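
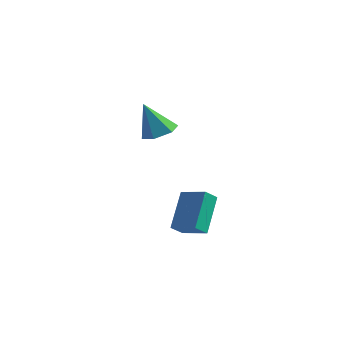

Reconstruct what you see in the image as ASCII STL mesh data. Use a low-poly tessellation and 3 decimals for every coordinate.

solid 
facet normal -0.956 0.086 -0.281
outer loop
vertex 1.404 -1.307 -2.331
vertex 1.625 -0.659 -2.884
vertex 1.726 -2.723 -3.861
endloop
endfacet
facet normal -0.251 -0.736 0.628
outer loop
vertex 3.035 -2.841 -3.476
vertex 1.404 -1.307 -2.331
vertex 1.726 -2.723 -3.861
endloop
endfacet
facet normal -0.956 0.086 -0.281
outer loop
vertex 1.726 -2.723 -3.861
vertex 1.625 -0.659 -2.884
vertex 1.947 -2.075 -4.414
endloop
endfacet
facet normal 0.153 -0.671 -0.725
outer loop
vertex 1.947 -2.075 -4.414
vertex 3.035 -2.841 -3.476
vertex 1.726 -2.723 -3.861
endloop
endfacet
facet normal -0.153 0.671 0.725
outer loop
vertex 1.404 -1.307 -2.331
vertex 2.934 -0.777 -2.499
vertex 1.625 -0.659 -2.884
endloop
endfacet
facet normal -0.251 -0.736 0.628
outer loop
vertex 2.713 -1.425 -1.946
vertex 1.404 -1.307 -2.331
vertex 3.035 -2.841 -3.476
endloop
endfacet
facet normal -0.153 0.671 0.725
outer loop
vertex 2.713 -1.425 -1.946
vertex 2.934 -0.777 -2.499
vertex 1.404 -1.307 -2.331
endloop
endfacet
facet normal 0.251 0.736 -0.628
outer loop
vertex 1.625 -0.659 -2.884
vertex 2.934 -0.777 -2.499
vertex 1.947 -2.075 -4.414
endloop
endfacet
facet normal 0.153 -0.671 -0.725
outer loop
vertex 3.256 -2.193 -4.029
vertex 3.035 -2.841 -3.476
vertex 1.947 -2.075 -4.414
endloop
endfacet
facet normal 0.251 0.736 -0.628
outer loop
vertex 1.947 -2.075 -4.414
vertex 2.934 -0.777 -2.499
vertex 3.256 -2.193 -4.029
endloop
endfacet
facet normal 0.956 -0.086 0.281
outer loop
vertex 3.256 -2.193 -4.029
vertex 2.713 -1.425 -1.946
vertex 3.035 -2.841 -3.476
endloop
endfacet
facet normal 0.956 -0.086 0.281
outer loop
vertex 2.934 -0.777 -2.499
vertex 2.713 -1.425 -1.946
vertex 3.256 -2.193 -4.029
endloop
endfacet
facet normal 0.381 0.143 -0.914
outer loop
vertex -2.208 4.468 -1.132
vertex -2.835 3.851 -1.49
vertex -3.055 4.774 -1.437
endloop
endfacet
facet normal 0.082 0.809 0.583
outer loop
vertex -2.208 4.468 -1.132
vertex -3.055 4.774 -1.437
vertex -3.585 3.569 0.31
endloop
endfacet
facet normal 0.381 0.143 -0.914
outer loop
vertex -3.055 4.774 -1.437
vertex -2.835 3.851 -1.49
vertex -3.682 4.156 -1.795
endloop
endfacet
facet normal -0.745 0.633 0.211
outer loop
vertex -3.055 4.774 -1.437
vertex -3.682 4.156 -1.795
vertex -3.585 3.569 0.31
endloop
endfacet
facet normal 0.381 0.143 -0.914
outer loop
vertex -3.682 4.156 -1.795
vertex -2.835 3.851 -1.49
vertex -3.462 3.233 -1.848
endloop
endfacet
facet normal -0.973 -0.231 -0.020
outer loop
vertex -3.682 4.156 -1.795
vertex -3.462 3.233 -1.848
vertex -3.585 3.569 0.31
endloop
endfacet
facet normal 0.381 0.143 -0.914
outer loop
vertex -3.462 3.233 -1.848
vertex -2.835 3.851 -1.49
vertex -2.616 2.928 -1.543
endloop
endfacet
facet normal -0.375 -0.919 0.122
outer loop
vertex -3.462 3.233 -1.848
vertex -2.616 2.928 -1.543
vertex -3.585 3.569 0.31
endloop
endfacet
facet normal 0.381 0.143 -0.914
outer loop
vertex -2.616 2.928 -1.543
vertex -2.835 3.851 -1.49
vertex -1.989 3.546 -1.185
endloop
endfacet
facet normal 0.451 -0.744 0.493
outer loop
vertex -2.616 2.928 -1.543
vertex -1.989 3.546 -1.185
vertex -3.585 3.569 0.31
endloop
endfacet
facet normal 0.381 0.143 -0.914
outer loop
vertex -1.989 3.546 -1.185
vertex -2.835 3.851 -1.49
vertex -2.208 4.468 -1.132
endloop
endfacet
facet normal 0.680 0.120 0.724
outer loop
vertex -1.989 3.546 -1.185
vertex -2.208 4.468 -1.132
vertex -3.585 3.569 0.31
endloop
endfacet

endsolid


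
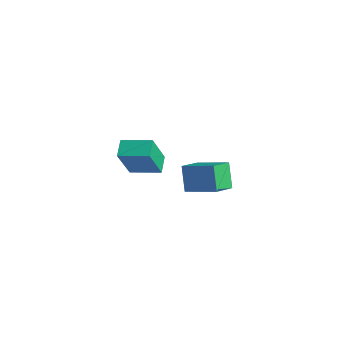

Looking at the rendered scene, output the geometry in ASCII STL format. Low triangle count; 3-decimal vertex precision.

solid 
facet normal -0.492 0.307 0.815
outer loop
vertex 0.858 0.52 1.882
vertex 2.361 1.021 2.601
vertex 0.735 1.554 1.418
endloop
endfacet
facet normal -0.864 -0.288 -0.413
outer loop
vertex 1.399 1.139 0.319
vertex 0.858 0.52 1.882
vertex 0.735 1.554 1.418
endloop
endfacet
facet normal -0.492 0.307 0.815
outer loop
vertex 0.735 1.554 1.418
vertex 2.361 1.021 2.601
vertex 2.238 2.055 2.137
endloop
endfacet
facet normal -0.107 0.907 -0.407
outer loop
vertex 2.238 2.055 2.137
vertex 1.399 1.139 0.319
vertex 0.735 1.554 1.418
endloop
endfacet
facet normal 0.107 -0.907 0.407
outer loop
vertex 0.858 0.52 1.882
vertex 3.025 0.606 1.502
vertex 2.361 1.021 2.601
endloop
endfacet
facet normal -0.864 -0.288 -0.413
outer loop
vertex 1.522 0.105 0.783
vertex 0.858 0.52 1.882
vertex 1.399 1.139 0.319
endloop
endfacet
facet normal 0.107 -0.907 0.407
outer loop
vertex 1.522 0.105 0.783
vertex 3.025 0.606 1.502
vertex 0.858 0.52 1.882
endloop
endfacet
facet normal 0.864 0.288 0.413
outer loop
vertex 2.361 1.021 2.601
vertex 3.025 0.606 1.502
vertex 2.238 2.055 2.137
endloop
endfacet
facet normal -0.107 0.907 -0.407
outer loop
vertex 2.902 1.64 1.038
vertex 1.399 1.139 0.319
vertex 2.238 2.055 2.137
endloop
endfacet
facet normal 0.864 0.288 0.413
outer loop
vertex 2.238 2.055 2.137
vertex 3.025 0.606 1.502
vertex 2.902 1.64 1.038
endloop
endfacet
facet normal 0.492 -0.307 -0.815
outer loop
vertex 2.902 1.64 1.038
vertex 1.522 0.105 0.783
vertex 1.399 1.139 0.319
endloop
endfacet
facet normal 0.492 -0.307 -0.815
outer loop
vertex 3.025 0.606 1.502
vertex 1.522 0.105 0.783
vertex 2.902 1.64 1.038
endloop
endfacet
facet normal -0.808 -0.556 -0.196
outer loop
vertex -3.824 0.751 -0.63
vertex -4.397 1.452 -0.255
vertex -3.972 1.616 -2.472
endloop
endfacet
facet normal 0.584 -0.716 -0.383
outer loop
vertex -2.703 2.488 -2.165
vertex -3.824 0.751 -0.63
vertex -3.972 1.616 -2.472
endloop
endfacet
facet normal -0.808 -0.556 -0.196
outer loop
vertex -3.972 1.616 -2.472
vertex -4.397 1.452 -0.255
vertex -4.545 2.317 -2.097
endloop
endfacet
facet normal -0.073 0.424 -0.903
outer loop
vertex -4.545 2.317 -2.097
vertex -2.703 2.488 -2.165
vertex -3.972 1.616 -2.472
endloop
endfacet
facet normal 0.073 -0.424 0.903
outer loop
vertex -3.824 0.751 -0.63
vertex -3.128 2.324 0.052
vertex -4.397 1.452 -0.255
endloop
endfacet
facet normal 0.584 -0.716 -0.383
outer loop
vertex -2.555 1.623 -0.323
vertex -3.824 0.751 -0.63
vertex -2.703 2.488 -2.165
endloop
endfacet
facet normal 0.073 -0.424 0.903
outer loop
vertex -2.555 1.623 -0.323
vertex -3.128 2.324 0.052
vertex -3.824 0.751 -0.63
endloop
endfacet
facet normal -0.584 0.716 0.383
outer loop
vertex -4.397 1.452 -0.255
vertex -3.128 2.324 0.052
vertex -4.545 2.317 -2.097
endloop
endfacet
facet normal -0.073 0.424 -0.903
outer loop
vertex -3.276 3.189 -1.79
vertex -2.703 2.488 -2.165
vertex -4.545 2.317 -2.097
endloop
endfacet
facet normal -0.584 0.716 0.383
outer loop
vertex -4.545 2.317 -2.097
vertex -3.128 2.324 0.052
vertex -3.276 3.189 -1.79
endloop
endfacet
facet normal 0.808 0.556 0.196
outer loop
vertex -3.276 3.189 -1.79
vertex -2.555 1.623 -0.323
vertex -2.703 2.488 -2.165
endloop
endfacet
facet normal 0.808 0.556 0.196
outer loop
vertex -3.128 2.324 0.052
vertex -2.555 1.623 -0.323
vertex -3.276 3.189 -1.79
endloop
endfacet

endsolid


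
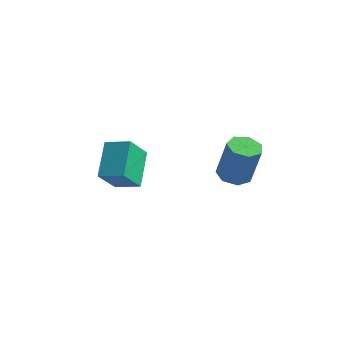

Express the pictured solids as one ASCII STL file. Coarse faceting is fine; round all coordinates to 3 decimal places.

solid 
facet normal -0.928 -0.246 -0.278
outer loop
vertex -3.075 -4.539 -2.324
vertex -3.8 -3.087 -1.19
vertex -2.968 -3.468 -3.627
endloop
endfacet
facet normal 0.367 -0.733 -0.573
outer loop
vertex -1.78 -3.153 -3.27
vertex -3.075 -4.539 -2.324
vertex -2.968 -3.468 -3.627
endloop
endfacet
facet normal -0.928 -0.246 -0.279
outer loop
vertex -2.968 -3.468 -3.627
vertex -3.8 -3.087 -1.19
vertex -3.693 -2.016 -2.492
endloop
endfacet
facet normal 0.063 0.634 -0.771
outer loop
vertex -3.693 -2.016 -2.492
vertex -1.78 -3.153 -3.27
vertex -2.968 -3.468 -3.627
endloop
endfacet
facet normal -0.064 -0.634 0.771
outer loop
vertex -3.075 -4.539 -2.324
vertex -2.612 -2.772 -0.833
vertex -3.8 -3.087 -1.19
endloop
endfacet
facet normal 0.366 -0.733 -0.573
outer loop
vertex -1.887 -4.224 -1.968
vertex -3.075 -4.539 -2.324
vertex -1.78 -3.153 -3.27
endloop
endfacet
facet normal -0.063 -0.634 0.771
outer loop
vertex -1.887 -4.224 -1.968
vertex -2.612 -2.772 -0.833
vertex -3.075 -4.539 -2.324
endloop
endfacet
facet normal -0.367 0.733 0.573
outer loop
vertex -3.8 -3.087 -1.19
vertex -2.612 -2.772 -0.833
vertex -3.693 -2.016 -2.492
endloop
endfacet
facet normal 0.063 0.634 -0.771
outer loop
vertex -2.505 -1.701 -2.136
vertex -1.78 -3.153 -3.27
vertex -3.693 -2.016 -2.492
endloop
endfacet
facet normal -0.366 0.733 0.573
outer loop
vertex -3.693 -2.016 -2.492
vertex -2.612 -2.772 -0.833
vertex -2.505 -1.701 -2.136
endloop
endfacet
facet normal 0.928 0.246 0.279
outer loop
vertex -2.505 -1.701 -2.136
vertex -1.887 -4.224 -1.968
vertex -1.78 -3.153 -3.27
endloop
endfacet
facet normal 0.928 0.246 0.278
outer loop
vertex -2.612 -2.772 -0.833
vertex -1.887 -4.224 -1.968
vertex -2.505 -1.701 -2.136
endloop
endfacet
facet normal -0.242 -0.035 -0.970
outer loop
vertex 3.008 -1.63 -1.807
vertex 2.231 -1.746 -1.609
vertex 2.622 -1.048 -1.732
endloop
endfacet
facet normal 0.800 0.559 -0.219
outer loop
vertex 3.008 -1.63 -1.807
vertex 2.622 -1.048 -1.732
vertex 3.506 -1.558 0.191
endloop
endfacet
facet normal 0.800 0.558 -0.220
outer loop
vertex 3.506 -1.558 0.191
vertex 2.622 -1.048 -1.732
vertex 3.12 -0.975 0.266
endloop
endfacet
facet normal 0.242 0.035 0.970
outer loop
vertex 3.506 -1.558 0.191
vertex 3.12 -0.975 0.266
vertex 2.729 -1.674 0.389
endloop
endfacet
facet normal -0.242 -0.035 -0.970
outer loop
vertex 2.622 -1.048 -1.732
vertex 2.231 -1.746 -1.609
vertex 1.942 -0.991 -1.564
endloop
endfacet
facet normal 0.070 0.996 -0.054
outer loop
vertex 2.622 -1.048 -1.732
vertex 1.942 -0.991 -1.564
vertex 3.12 -0.975 0.266
endloop
endfacet
facet normal 0.069 0.996 -0.053
outer loop
vertex 3.12 -0.975 0.266
vertex 1.942 -0.991 -1.564
vertex 2.44 -0.919 0.434
endloop
endfacet
facet normal 0.242 0.035 0.970
outer loop
vertex 3.12 -0.975 0.266
vertex 2.44 -0.919 0.434
vertex 2.729 -1.674 0.389
endloop
endfacet
facet normal -0.242 -0.035 -0.970
outer loop
vertex 1.942 -0.991 -1.564
vertex 2.231 -1.746 -1.609
vertex 1.479 -1.503 -1.43
endloop
endfacet
facet normal -0.713 0.685 0.153
outer loop
vertex 1.942 -0.991 -1.564
vertex 1.479 -1.503 -1.43
vertex 2.44 -0.919 0.434
endloop
endfacet
facet normal -0.713 0.684 0.154
outer loop
vertex 2.44 -0.919 0.434
vertex 1.479 -1.503 -1.43
vertex 1.978 -1.431 0.568
endloop
endfacet
facet normal 0.242 0.035 0.970
outer loop
vertex 2.44 -0.919 0.434
vertex 1.978 -1.431 0.568
vertex 2.729 -1.674 0.389
endloop
endfacet
facet normal -0.242 -0.035 -0.970
outer loop
vertex 1.479 -1.503 -1.43
vertex 2.231 -1.746 -1.609
vertex 1.583 -2.198 -1.431
endloop
endfacet
facet normal -0.959 -0.144 0.245
outer loop
vertex 1.479 -1.503 -1.43
vertex 1.583 -2.198 -1.431
vertex 1.978 -1.431 0.568
endloop
endfacet
facet normal -0.959 -0.143 0.244
outer loop
vertex 1.978 -1.431 0.568
vertex 1.583 -2.198 -1.431
vertex 2.081 -2.126 0.567
endloop
endfacet
facet normal 0.242 0.035 0.970
outer loop
vertex 1.978 -1.431 0.568
vertex 2.081 -2.126 0.567
vertex 2.729 -1.674 0.389
endloop
endfacet
facet normal -0.241 -0.036 -0.970
outer loop
vertex 1.583 -2.198 -1.431
vertex 2.231 -1.746 -1.609
vertex 2.174 -2.553 -1.565
endloop
endfacet
facet normal -0.483 -0.862 0.152
outer loop
vertex 1.583 -2.198 -1.431
vertex 2.174 -2.553 -1.565
vertex 2.081 -2.126 0.567
endloop
endfacet
facet normal -0.483 -0.863 0.152
outer loop
vertex 2.081 -2.126 0.567
vertex 2.174 -2.553 -1.565
vertex 2.673 -2.481 0.432
endloop
endfacet
facet normal 0.242 0.035 0.970
outer loop
vertex 2.081 -2.126 0.567
vertex 2.673 -2.481 0.432
vertex 2.729 -1.674 0.389
endloop
endfacet
facet normal -0.243 -0.036 -0.969
outer loop
vertex 2.174 -2.553 -1.565
vertex 2.231 -1.746 -1.609
vertex 2.808 -2.3 -1.733
endloop
endfacet
facet normal 0.357 -0.932 -0.056
outer loop
vertex 2.174 -2.553 -1.565
vertex 2.808 -2.3 -1.733
vertex 2.673 -2.481 0.432
endloop
endfacet
facet normal 0.357 -0.932 -0.056
outer loop
vertex 2.673 -2.481 0.432
vertex 2.808 -2.3 -1.733
vertex 3.307 -2.228 0.265
endloop
endfacet
facet normal 0.242 0.035 0.970
outer loop
vertex 2.673 -2.481 0.432
vertex 3.307 -2.228 0.265
vertex 2.729 -1.674 0.389
endloop
endfacet
facet normal -0.242 -0.035 -0.970
outer loop
vertex 2.808 -2.3 -1.733
vertex 2.231 -1.746 -1.609
vertex 3.008 -1.63 -1.807
endloop
endfacet
facet normal 0.928 -0.301 -0.221
outer loop
vertex 2.808 -2.3 -1.733
vertex 3.008 -1.63 -1.807
vertex 3.307 -2.228 0.265
endloop
endfacet
facet normal 0.928 -0.300 -0.221
outer loop
vertex 3.307 -2.228 0.265
vertex 3.008 -1.63 -1.807
vertex 3.506 -1.558 0.191
endloop
endfacet
facet normal 0.242 0.035 0.970
outer loop
vertex 3.307 -2.228 0.265
vertex 3.506 -1.558 0.191
vertex 2.729 -1.674 0.389
endloop
endfacet

endsolid


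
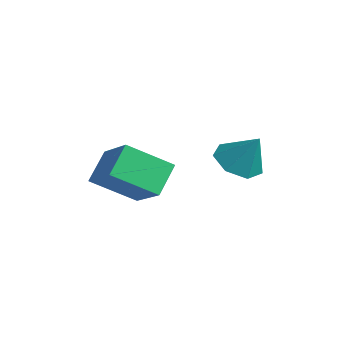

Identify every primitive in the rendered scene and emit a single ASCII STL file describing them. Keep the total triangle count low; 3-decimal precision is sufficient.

solid 
facet normal -0.483 -0.234 -0.844
outer loop
vertex -0.931 0.797 -0.651
vertex -1.874 1.025 -0.174
vertex -1.223 1.684 -0.73
endloop
endfacet
facet normal 0.950 0.310 -0.034
outer loop
vertex -0.931 0.797 -0.651
vertex -1.223 1.684 -0.73
vertex -1.066 1.415 1.234
endloop
endfacet
facet normal -0.483 -0.235 -0.844
outer loop
vertex -1.223 1.684 -0.73
vertex -1.874 1.025 -0.174
vertex -2.005 2.075 -0.391
endloop
endfacet
facet normal 0.474 0.877 0.082
outer loop
vertex -1.223 1.684 -0.73
vertex -2.005 2.075 -0.391
vertex -1.066 1.415 1.234
endloop
endfacet
facet normal -0.484 -0.235 -0.843
outer loop
vertex -2.005 2.075 -0.391
vertex -1.874 1.025 -0.174
vertex -2.687 1.674 0.112
endloop
endfacet
facet normal -0.176 0.872 0.456
outer loop
vertex -2.005 2.075 -0.391
vertex -2.687 1.674 0.112
vertex -1.066 1.415 1.234
endloop
endfacet
facet normal -0.483 -0.233 -0.844
outer loop
vertex -2.687 1.674 0.112
vertex -1.874 1.025 -0.174
vertex -2.757 0.785 0.398
endloop
endfacet
facet normal -0.510 0.300 0.806
outer loop
vertex -2.687 1.674 0.112
vertex -2.757 0.785 0.398
vertex -1.066 1.415 1.234
endloop
endfacet
facet normal -0.483 -0.234 -0.844
outer loop
vertex -2.757 0.785 0.398
vertex -1.874 1.025 -0.174
vertex -2.162 0.076 0.254
endloop
endfacet
facet normal -0.277 -0.409 0.869
outer loop
vertex -2.757 0.785 0.398
vertex -2.162 0.076 0.254
vertex -1.066 1.415 1.234
endloop
endfacet
facet normal -0.483 -0.234 -0.844
outer loop
vertex -2.162 0.076 0.254
vertex -1.874 1.025 -0.174
vertex -1.349 0.081 -0.213
endloop
endfacet
facet normal 0.348 -0.722 0.598
outer loop
vertex -2.162 0.076 0.254
vertex -1.349 0.081 -0.213
vertex -1.066 1.415 1.234
endloop
endfacet
facet normal -0.483 -0.234 -0.844
outer loop
vertex -1.349 0.081 -0.213
vertex -1.874 1.025 -0.174
vertex -0.931 0.797 -0.651
endloop
endfacet
facet normal 0.894 -0.402 0.196
outer loop
vertex -1.349 0.081 -0.213
vertex -0.931 0.797 -0.651
vertex -1.066 1.415 1.234
endloop
endfacet
facet normal -0.839 0.084 -0.538
outer loop
vertex -4.381 -3.996 -0.919
vertex -4.939 -2.953 0.113
vertex -3.506 -2.422 -2.037
endloop
endfacet
facet normal 0.355 -0.664 -0.657
outer loop
vertex -1.661 -2.607 -0.853
vertex -4.381 -3.996 -0.919
vertex -3.506 -2.422 -2.037
endloop
endfacet
facet normal -0.839 0.084 -0.538
outer loop
vertex -3.506 -2.422 -2.037
vertex -4.939 -2.953 0.113
vertex -4.064 -1.379 -1.004
endloop
endfacet
facet normal 0.413 0.743 -0.527
outer loop
vertex -4.064 -1.379 -1.004
vertex -1.661 -2.607 -0.853
vertex -3.506 -2.422 -2.037
endloop
endfacet
facet normal -0.413 -0.743 0.527
outer loop
vertex -4.381 -3.996 -0.919
vertex -3.094 -3.138 1.297
vertex -4.939 -2.953 0.113
endloop
endfacet
facet normal 0.355 -0.664 -0.658
outer loop
vertex -2.536 -4.181 0.264
vertex -4.381 -3.996 -0.919
vertex -1.661 -2.607 -0.853
endloop
endfacet
facet normal -0.413 -0.743 0.527
outer loop
vertex -2.536 -4.181 0.264
vertex -3.094 -3.138 1.297
vertex -4.381 -3.996 -0.919
endloop
endfacet
facet normal -0.355 0.664 0.658
outer loop
vertex -4.939 -2.953 0.113
vertex -3.094 -3.138 1.297
vertex -4.064 -1.379 -1.004
endloop
endfacet
facet normal 0.413 0.743 -0.527
outer loop
vertex -2.219 -1.564 0.179
vertex -1.661 -2.607 -0.853
vertex -4.064 -1.379 -1.004
endloop
endfacet
facet normal -0.355 0.664 0.658
outer loop
vertex -4.064 -1.379 -1.004
vertex -3.094 -3.138 1.297
vertex -2.219 -1.564 0.179
endloop
endfacet
facet normal 0.839 -0.084 0.538
outer loop
vertex -2.219 -1.564 0.179
vertex -2.536 -4.181 0.264
vertex -1.661 -2.607 -0.853
endloop
endfacet
facet normal 0.839 -0.084 0.538
outer loop
vertex -3.094 -3.138 1.297
vertex -2.536 -4.181 0.264
vertex -2.219 -1.564 0.179
endloop
endfacet

endsolid


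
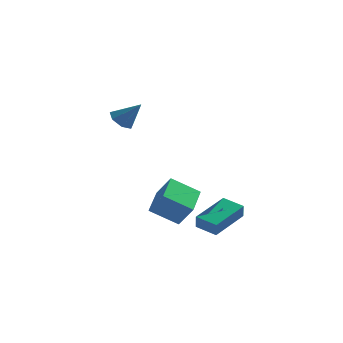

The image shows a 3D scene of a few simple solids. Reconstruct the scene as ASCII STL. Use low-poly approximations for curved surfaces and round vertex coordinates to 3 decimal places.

solid 
facet normal -0.526 0.251 -0.813
outer loop
vertex -0.413 -4.587 -2.596
vertex -0.298 -2.842 -2.131
vertex 0.987 -4.45 -3.459
endloop
endfacet
facet normal -0.063 -0.965 -0.256
outer loop
vertex 1.718 -4.798 -2.329
vertex -0.413 -4.587 -2.596
vertex 0.987 -4.45 -3.459
endloop
endfacet
facet normal -0.526 0.251 -0.813
outer loop
vertex 0.987 -4.45 -3.459
vertex -0.298 -2.842 -2.131
vertex 1.102 -2.704 -2.994
endloop
endfacet
facet normal 0.848 0.083 -0.523
outer loop
vertex 1.102 -2.704 -2.994
vertex 1.718 -4.798 -2.329
vertex 0.987 -4.45 -3.459
endloop
endfacet
facet normal -0.848 -0.083 0.523
outer loop
vertex -0.413 -4.587 -2.596
vertex 0.433 -3.19 -1.001
vertex -0.298 -2.842 -2.131
endloop
endfacet
facet normal -0.063 -0.964 -0.257
outer loop
vertex 0.318 -4.936 -1.466
vertex -0.413 -4.587 -2.596
vertex 1.718 -4.798 -2.329
endloop
endfacet
facet normal -0.848 -0.083 0.523
outer loop
vertex 0.318 -4.936 -1.466
vertex 0.433 -3.19 -1.001
vertex -0.413 -4.587 -2.596
endloop
endfacet
facet normal 0.063 0.965 0.256
outer loop
vertex -0.298 -2.842 -2.131
vertex 0.433 -3.19 -1.001
vertex 1.102 -2.704 -2.994
endloop
endfacet
facet normal 0.848 0.083 -0.523
outer loop
vertex 1.833 -3.053 -1.864
vertex 1.718 -4.798 -2.329
vertex 1.102 -2.704 -2.994
endloop
endfacet
facet normal 0.064 0.964 0.257
outer loop
vertex 1.102 -2.704 -2.994
vertex 0.433 -3.19 -1.001
vertex 1.833 -3.053 -1.864
endloop
endfacet
facet normal 0.526 -0.251 0.813
outer loop
vertex 1.833 -3.053 -1.864
vertex 0.318 -4.936 -1.466
vertex 1.718 -4.798 -2.329
endloop
endfacet
facet normal 0.526 -0.251 0.813
outer loop
vertex 0.433 -3.19 -1.001
vertex 0.318 -4.936 -1.466
vertex 1.833 -3.053 -1.864
endloop
endfacet
facet normal -0.861 0.464 0.210
outer loop
vertex 1.774 -4.297 -2.994
vertex 2.859 -2.546 -2.414
vertex 1.737 -4.022 -3.755
endloop
endfacet
facet normal -0.507 -0.818 -0.271
outer loop
vertex 2.761 -4.574 -4.006
vertex 1.774 -4.297 -2.994
vertex 1.737 -4.022 -3.755
endloop
endfacet
facet normal -0.861 0.463 0.210
outer loop
vertex 1.737 -4.022 -3.755
vertex 2.859 -2.546 -2.414
vertex 2.821 -2.271 -3.175
endloop
endfacet
facet normal -0.047 0.340 -0.939
outer loop
vertex 2.821 -2.271 -3.175
vertex 2.761 -4.574 -4.006
vertex 1.737 -4.022 -3.755
endloop
endfacet
facet normal 0.047 -0.340 0.939
outer loop
vertex 1.774 -4.297 -2.994
vertex 3.883 -3.098 -2.665
vertex 2.859 -2.546 -2.414
endloop
endfacet
facet normal -0.507 -0.818 -0.270
outer loop
vertex 2.799 -4.849 -3.245
vertex 1.774 -4.297 -2.994
vertex 2.761 -4.574 -4.006
endloop
endfacet
facet normal 0.047 -0.340 0.939
outer loop
vertex 2.799 -4.849 -3.245
vertex 3.883 -3.098 -2.665
vertex 1.774 -4.297 -2.994
endloop
endfacet
facet normal 0.507 0.818 0.270
outer loop
vertex 2.859 -2.546 -2.414
vertex 3.883 -3.098 -2.665
vertex 2.821 -2.271 -3.175
endloop
endfacet
facet normal -0.047 0.340 -0.939
outer loop
vertex 3.846 -2.823 -3.426
vertex 2.761 -4.574 -4.006
vertex 2.821 -2.271 -3.175
endloop
endfacet
facet normal 0.507 0.818 0.271
outer loop
vertex 2.821 -2.271 -3.175
vertex 3.883 -3.098 -2.665
vertex 3.846 -2.823 -3.426
endloop
endfacet
facet normal 0.861 -0.464 -0.211
outer loop
vertex 3.846 -2.823 -3.426
vertex 2.799 -4.849 -3.245
vertex 2.761 -4.574 -4.006
endloop
endfacet
facet normal 0.861 -0.464 -0.209
outer loop
vertex 3.883 -3.098 -2.665
vertex 2.799 -4.849 -3.245
vertex 3.846 -2.823 -3.426
endloop
endfacet
facet normal -0.661 0.118 -0.741
outer loop
vertex -1.373 -3.645 2.3
vertex -1.86 -3.405 2.773
vertex -1.374 -3.028 2.399
endloop
endfacet
facet normal 0.955 0.049 -0.294
outer loop
vertex -1.373 -3.645 2.3
vertex -1.374 -3.028 2.399
vertex -0.9 -3.575 3.847
endloop
endfacet
facet normal -0.662 0.118 -0.741
outer loop
vertex -1.374 -3.028 2.399
vertex -1.86 -3.405 2.773
vertex -1.74 -2.695 2.779
endloop
endfacet
facet normal 0.696 0.717 0.043
outer loop
vertex -1.374 -3.028 2.399
vertex -1.74 -2.695 2.779
vertex -0.9 -3.575 3.847
endloop
endfacet
facet normal -0.661 0.118 -0.741
outer loop
vertex -1.74 -2.695 2.779
vertex -1.86 -3.405 2.773
vertex -2.197 -2.896 3.155
endloop
endfacet
facet normal 0.117 0.810 0.575
outer loop
vertex -1.74 -2.695 2.779
vertex -2.197 -2.896 3.155
vertex -0.9 -3.575 3.847
endloop
endfacet
facet normal -0.662 0.117 -0.740
outer loop
vertex -2.197 -2.896 3.155
vertex -1.86 -3.405 2.773
vertex -2.4 -3.48 3.244
endloop
endfacet
facet normal -0.346 0.258 0.902
outer loop
vertex -2.197 -2.896 3.155
vertex -2.4 -3.48 3.244
vertex -0.9 -3.575 3.847
endloop
endfacet
facet normal -0.662 0.117 -0.740
outer loop
vertex -2.4 -3.48 3.244
vertex -1.86 -3.405 2.773
vertex -2.196 -4.008 2.978
endloop
endfacet
facet normal -0.346 -0.525 0.777
outer loop
vertex -2.4 -3.48 3.244
vertex -2.196 -4.008 2.978
vertex -0.9 -3.575 3.847
endloop
endfacet
facet normal -0.662 0.117 -0.740
outer loop
vertex -2.196 -4.008 2.978
vertex -1.86 -3.405 2.773
vertex -1.739 -4.081 2.558
endloop
endfacet
facet normal 0.119 -0.948 0.295
outer loop
vertex -2.196 -4.008 2.978
vertex -1.739 -4.081 2.558
vertex -0.9 -3.575 3.847
endloop
endfacet
facet normal -0.662 0.117 -0.741
outer loop
vertex -1.739 -4.081 2.558
vertex -1.86 -3.405 2.773
vertex -1.373 -3.645 2.3
endloop
endfacet
facet normal 0.697 -0.693 -0.182
outer loop
vertex -1.739 -4.081 2.558
vertex -1.373 -3.645 2.3
vertex -0.9 -3.575 3.847
endloop
endfacet

endsolid


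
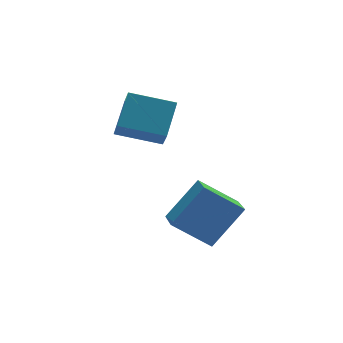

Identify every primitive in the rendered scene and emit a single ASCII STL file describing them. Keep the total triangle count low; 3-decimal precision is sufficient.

solid 
facet normal -0.645 -0.047 -0.762
outer loop
vertex -3.294 -3.05 -3.836
vertex -2.909 -1.629 -4.25
vertex -1.96 -3.73 -4.923
endloop
endfacet
facet normal -0.252 -0.929 0.271
outer loop
vertex -0.611 -3.631 -3.33
vertex -3.294 -3.05 -3.836
vertex -1.96 -3.73 -4.923
endloop
endfacet
facet normal -0.646 -0.048 -0.762
outer loop
vertex -1.96 -3.73 -4.923
vertex -2.909 -1.629 -4.25
vertex -1.575 -2.308 -5.338
endloop
endfacet
facet normal 0.721 -0.367 -0.588
outer loop
vertex -1.575 -2.308 -5.338
vertex -0.611 -3.631 -3.33
vertex -1.96 -3.73 -4.923
endloop
endfacet
facet normal -0.721 0.367 0.588
outer loop
vertex -3.294 -3.05 -3.836
vertex -1.56 -1.53 -2.657
vertex -2.909 -1.629 -4.25
endloop
endfacet
facet normal -0.252 -0.929 0.271
outer loop
vertex -1.945 -2.952 -2.242
vertex -3.294 -3.05 -3.836
vertex -0.611 -3.631 -3.33
endloop
endfacet
facet normal -0.721 0.367 0.588
outer loop
vertex -1.945 -2.952 -2.242
vertex -1.56 -1.53 -2.657
vertex -3.294 -3.05 -3.836
endloop
endfacet
facet normal 0.252 0.929 -0.271
outer loop
vertex -2.909 -1.629 -4.25
vertex -1.56 -1.53 -2.657
vertex -1.575 -2.308 -5.338
endloop
endfacet
facet normal 0.721 -0.367 -0.588
outer loop
vertex -0.226 -2.21 -3.744
vertex -0.611 -3.631 -3.33
vertex -1.575 -2.308 -5.338
endloop
endfacet
facet normal 0.253 0.929 -0.271
outer loop
vertex -1.575 -2.308 -5.338
vertex -1.56 -1.53 -2.657
vertex -0.226 -2.21 -3.744
endloop
endfacet
facet normal 0.646 0.047 0.762
outer loop
vertex -0.226 -2.21 -3.744
vertex -1.945 -2.952 -2.242
vertex -0.611 -3.631 -3.33
endloop
endfacet
facet normal 0.645 0.048 0.762
outer loop
vertex -1.56 -1.53 -2.657
vertex -1.945 -2.952 -2.242
vertex -0.226 -2.21 -3.744
endloop
endfacet
facet normal -0.492 -0.615 -0.616
outer loop
vertex -2.207 -0.094 -0.886
vertex -3.863 0.746 -0.401
vertex -2.089 0.581 -1.655
endloop
endfacet
facet normal 0.863 -0.438 -0.252
outer loop
vertex -1.197 1.694 -0.539
vertex -2.207 -0.094 -0.886
vertex -2.089 0.581 -1.655
endloop
endfacet
facet normal -0.493 -0.614 -0.616
outer loop
vertex -2.089 0.581 -1.655
vertex -3.863 0.746 -0.401
vertex -3.745 1.422 -1.169
endloop
endfacet
facet normal 0.114 0.656 -0.746
outer loop
vertex -3.745 1.422 -1.169
vertex -1.197 1.694 -0.539
vertex -2.089 0.581 -1.655
endloop
endfacet
facet normal -0.114 -0.656 0.746
outer loop
vertex -2.207 -0.094 -0.886
vertex -2.971 1.859 0.715
vertex -3.863 0.746 -0.401
endloop
endfacet
facet normal 0.863 -0.438 -0.253
outer loop
vertex -1.315 1.018 0.229
vertex -2.207 -0.094 -0.886
vertex -1.197 1.694 -0.539
endloop
endfacet
facet normal -0.114 -0.656 0.746
outer loop
vertex -1.315 1.018 0.229
vertex -2.971 1.859 0.715
vertex -2.207 -0.094 -0.886
endloop
endfacet
facet normal -0.863 0.438 0.253
outer loop
vertex -3.863 0.746 -0.401
vertex -2.971 1.859 0.715
vertex -3.745 1.422 -1.169
endloop
endfacet
facet normal 0.114 0.656 -0.746
outer loop
vertex -2.853 2.534 -0.054
vertex -1.197 1.694 -0.539
vertex -3.745 1.422 -1.169
endloop
endfacet
facet normal -0.862 0.439 0.253
outer loop
vertex -3.745 1.422 -1.169
vertex -2.971 1.859 0.715
vertex -2.853 2.534 -0.054
endloop
endfacet
facet normal 0.492 0.614 0.617
outer loop
vertex -2.853 2.534 -0.054
vertex -1.315 1.018 0.229
vertex -1.197 1.694 -0.539
endloop
endfacet
facet normal 0.493 0.615 0.615
outer loop
vertex -2.971 1.859 0.715
vertex -1.315 1.018 0.229
vertex -2.853 2.534 -0.054
endloop
endfacet

endsolid


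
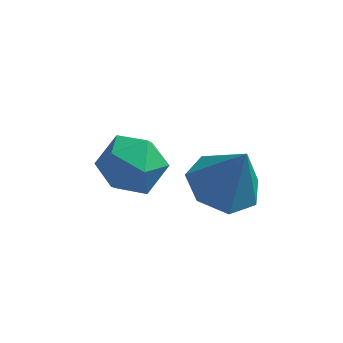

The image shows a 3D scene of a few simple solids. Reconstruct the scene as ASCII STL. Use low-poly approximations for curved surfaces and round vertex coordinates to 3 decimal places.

solid 
facet normal -0.361 0.069 -0.930
outer loop
vertex 2.406 0.173 -4.009
vertex 1.737 0.403 -3.732
vertex 2.337 0.824 -3.934
endloop
endfacet
facet normal 0.985 0.088 0.146
outer loop
vertex 2.406 0.173 -4.009
vertex 2.337 0.824 -3.934
vertex 2.183 0.317 -2.588
endloop
endfacet
facet normal -0.362 0.070 -0.930
outer loop
vertex 2.337 0.824 -3.934
vertex 1.737 0.403 -3.732
vertex 1.816 1.158 -3.706
endloop
endfacet
facet normal 0.608 0.717 0.340
outer loop
vertex 2.337 0.824 -3.934
vertex 1.816 1.158 -3.706
vertex 2.183 0.317 -2.588
endloop
endfacet
facet normal -0.362 0.070 -0.930
outer loop
vertex 1.816 1.158 -3.706
vertex 1.737 0.403 -3.732
vertex 1.236 0.923 -3.498
endloop
endfacet
facet normal -0.095 0.780 0.618
outer loop
vertex 1.816 1.158 -3.706
vertex 1.236 0.923 -3.498
vertex 2.183 0.317 -2.588
endloop
endfacet
facet normal -0.362 0.069 -0.930
outer loop
vertex 1.236 0.923 -3.498
vertex 1.737 0.403 -3.732
vertex 1.034 0.296 -3.466
endloop
endfacet
facet normal -0.593 0.231 0.771
outer loop
vertex 1.236 0.923 -3.498
vertex 1.034 0.296 -3.466
vertex 2.183 0.317 -2.588
endloop
endfacet
facet normal -0.362 0.069 -0.930
outer loop
vertex 1.034 0.296 -3.466
vertex 1.737 0.403 -3.732
vertex 1.361 -0.25 -3.634
endloop
endfacet
facet normal -0.513 -0.518 0.684
outer loop
vertex 1.034 0.296 -3.466
vertex 1.361 -0.25 -3.634
vertex 2.183 0.317 -2.588
endloop
endfacet
facet normal -0.362 0.069 -0.930
outer loop
vertex 1.361 -0.25 -3.634
vertex 1.737 0.403 -3.732
vertex 1.972 -0.306 -3.876
endloop
endfacet
facet normal 0.085 -0.902 0.423
outer loop
vertex 1.361 -0.25 -3.634
vertex 1.972 -0.306 -3.876
vertex 2.183 0.317 -2.588
endloop
endfacet
facet normal -0.361 0.069 -0.930
outer loop
vertex 1.972 -0.306 -3.876
vertex 1.737 0.403 -3.732
vertex 2.406 0.173 -4.009
endloop
endfacet
facet normal 0.753 -0.632 0.182
outer loop
vertex 1.972 -0.306 -3.876
vertex 2.406 0.173 -4.009
vertex 2.183 0.317 -2.588
endloop
endfacet
facet normal -0.288 0.956 0.057
outer loop
vertex -0.371 1.006 -3.924
vertex -0.406 0.951 -3.18
vertex 0.23 1.162 -3.509
endloop
endfacet
facet normal 0.132 0.850 -0.510
outer loop
vertex -0.371 1.006 -3.924
vertex 0.23 1.162 -3.509
vertex 0.304 0.771 -4.141
endloop
endfacet
facet normal -0.173 0.352 -0.920
outer loop
vertex -0.371 1.006 -3.924
vertex 0.304 0.771 -4.141
vertex -0.287 0.319 -4.203
endloop
endfacet
facet normal -0.782 0.150 -0.605
outer loop
vertex -0.371 1.006 -3.924
vertex -0.287 0.319 -4.203
vertex -0.725 0.429 -3.609
endloop
endfacet
facet normal -0.853 0.522 -0.002
outer loop
vertex -0.371 1.006 -3.924
vertex -0.725 0.429 -3.609
vertex -0.406 0.951 -3.18
endloop
endfacet
facet normal 0.756 0.592 -0.278
outer loop
vertex 0.304 0.771 -4.141
vertex 0.23 1.162 -3.509
vertex 0.685 0.571 -3.531
endloop
endfacet
facet normal 0.078 0.764 0.640
outer loop
vertex 0.23 1.162 -3.509
vertex -0.406 0.951 -3.18
vertex 0.247 0.681 -2.937
endloop
endfacet
facet normal -0.837 0.064 0.544
outer loop
vertex -0.406 0.951 -3.18
vertex -0.725 0.429 -3.609
vertex -0.344 0.229 -2.999
endloop
endfacet
facet normal -0.722 -0.540 -0.433
outer loop
vertex -0.725 0.429 -3.609
vertex -0.287 0.319 -4.203
vertex -0.27 -0.162 -3.631
endloop
endfacet
facet normal 0.262 -0.213 -0.941
outer loop
vertex -0.287 0.319 -4.203
vertex 0.304 0.771 -4.141
vertex 0.366 0.049 -3.96
endloop
endfacet
facet normal 0.782 -0.150 0.605
outer loop
vertex 0.331 -0.006 -3.216
vertex 0.685 0.571 -3.531
vertex 0.247 0.681 -2.937
endloop
endfacet
facet normal 0.173 -0.352 0.920
outer loop
vertex 0.331 -0.006 -3.216
vertex 0.247 0.681 -2.937
vertex -0.344 0.229 -2.999
endloop
endfacet
facet normal -0.132 -0.850 0.510
outer loop
vertex 0.331 -0.006 -3.216
vertex -0.344 0.229 -2.999
vertex -0.27 -0.162 -3.631
endloop
endfacet
facet normal 0.288 -0.956 -0.057
outer loop
vertex 0.331 -0.006 -3.216
vertex -0.27 -0.162 -3.631
vertex 0.366 0.049 -3.96
endloop
endfacet
facet normal 0.853 -0.522 0.002
outer loop
vertex 0.331 -0.006 -3.216
vertex 0.366 0.049 -3.96
vertex 0.685 0.571 -3.531
endloop
endfacet
facet normal 0.722 0.540 0.433
outer loop
vertex 0.247 0.681 -2.937
vertex 0.685 0.571 -3.531
vertex 0.23 1.162 -3.509
endloop
endfacet
facet normal -0.262 0.213 0.941
outer loop
vertex -0.344 0.229 -2.999
vertex 0.247 0.681 -2.937
vertex -0.406 0.951 -3.18
endloop
endfacet
facet normal -0.756 -0.592 0.278
outer loop
vertex -0.27 -0.162 -3.631
vertex -0.344 0.229 -2.999
vertex -0.725 0.429 -3.609
endloop
endfacet
facet normal -0.078 -0.764 -0.640
outer loop
vertex 0.366 0.049 -3.96
vertex -0.27 -0.162 -3.631
vertex -0.287 0.319 -4.203
endloop
endfacet
facet normal 0.837 -0.064 -0.544
outer loop
vertex 0.685 0.571 -3.531
vertex 0.366 0.049 -3.96
vertex 0.304 0.771 -4.141
endloop
endfacet

endsolid


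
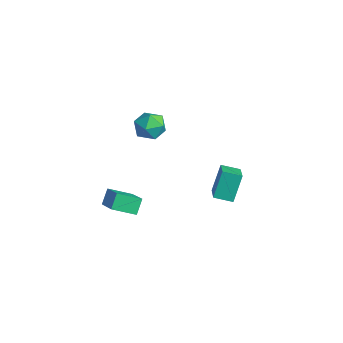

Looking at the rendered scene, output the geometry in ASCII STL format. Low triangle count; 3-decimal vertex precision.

solid 
facet normal -0.808 0.413 -0.420
outer loop
vertex -2.782 3.963 -1.502
vertex -2.206 4.809 -1.778
vertex -2.395 3.217 -2.979
endloop
endfacet
facet normal -0.544 -0.798 0.260
outer loop
vertex -1.094 2.551 -2.302
vertex -2.782 3.963 -1.502
vertex -2.395 3.217 -2.979
endloop
endfacet
facet normal -0.807 0.414 -0.421
outer loop
vertex -2.395 3.217 -2.979
vertex -2.206 4.809 -1.778
vertex -1.818 4.062 -3.255
endloop
endfacet
facet normal 0.227 -0.439 -0.869
outer loop
vertex -1.818 4.062 -3.255
vertex -1.094 2.551 -2.302
vertex -2.395 3.217 -2.979
endloop
endfacet
facet normal -0.228 0.439 0.869
outer loop
vertex -2.782 3.963 -1.502
vertex -0.905 4.143 -1.101
vertex -2.206 4.809 -1.778
endloop
endfacet
facet normal -0.544 -0.798 0.261
outer loop
vertex -1.482 3.298 -0.825
vertex -2.782 3.963 -1.502
vertex -1.094 2.551 -2.302
endloop
endfacet
facet normal -0.228 0.439 0.869
outer loop
vertex -1.482 3.298 -0.825
vertex -0.905 4.143 -1.101
vertex -2.782 3.963 -1.502
endloop
endfacet
facet normal 0.544 0.798 -0.261
outer loop
vertex -2.206 4.809 -1.778
vertex -0.905 4.143 -1.101
vertex -1.818 4.062 -3.255
endloop
endfacet
facet normal 0.228 -0.439 -0.869
outer loop
vertex -0.518 3.397 -2.578
vertex -1.094 2.551 -2.302
vertex -1.818 4.062 -3.255
endloop
endfacet
facet normal 0.544 0.798 -0.260
outer loop
vertex -1.818 4.062 -3.255
vertex -0.905 4.143 -1.101
vertex -0.518 3.397 -2.578
endloop
endfacet
facet normal 0.808 -0.413 0.421
outer loop
vertex -0.518 3.397 -2.578
vertex -1.482 3.298 -0.825
vertex -1.094 2.551 -2.302
endloop
endfacet
facet normal 0.807 -0.414 0.421
outer loop
vertex -0.905 4.143 -1.101
vertex -1.482 3.298 -0.825
vertex -0.518 3.397 -2.578
endloop
endfacet
facet normal -0.984 0.142 -0.111
outer loop
vertex -2.942 0.165 3.25
vertex -3.074 -0.751 3.244
vertex -3.097 -0.285 4.044
endloop
endfacet
facet normal -0.687 0.682 0.252
outer loop
vertex -2.942 0.165 3.25
vertex -3.097 -0.285 4.044
vertex -2.453 0.378 4.006
endloop
endfacet
facet normal -0.180 0.971 -0.157
outer loop
vertex -2.942 0.165 3.25
vertex -2.453 0.378 4.006
vertex -2.033 0.323 3.184
endloop
endfacet
facet normal -0.163 0.612 -0.774
outer loop
vertex -2.942 0.165 3.25
vertex -2.033 0.323 3.184
vertex -2.417 -0.374 2.713
endloop
endfacet
facet normal -0.659 0.100 -0.745
outer loop
vertex -2.942 0.165 3.25
vertex -2.417 -0.374 2.713
vertex -3.074 -0.751 3.244
endloop
endfacet
facet normal -0.372 0.409 0.833
outer loop
vertex -2.453 0.378 4.006
vertex -3.097 -0.285 4.044
vertex -2.283 -0.406 4.467
endloop
endfacet
facet normal -0.852 -0.462 0.245
outer loop
vertex -3.097 -0.285 4.044
vertex -3.074 -0.751 3.244
vertex -2.667 -1.103 3.996
endloop
endfacet
facet normal -0.327 -0.531 -0.782
outer loop
vertex -3.074 -0.751 3.244
vertex -2.417 -0.374 2.713
vertex -2.247 -1.158 3.174
endloop
endfacet
facet normal 0.475 0.298 -0.828
outer loop
vertex -2.417 -0.374 2.713
vertex -2.033 0.323 3.184
vertex -1.603 -0.495 3.136
endloop
endfacet
facet normal 0.447 0.878 0.169
outer loop
vertex -2.033 0.323 3.184
vertex -2.453 0.378 4.006
vertex -1.626 -0.029 3.936
endloop
endfacet
facet normal 0.163 -0.612 0.774
outer loop
vertex -1.758 -0.945 3.93
vertex -2.283 -0.406 4.467
vertex -2.667 -1.103 3.996
endloop
endfacet
facet normal 0.180 -0.971 0.157
outer loop
vertex -1.758 -0.945 3.93
vertex -2.667 -1.103 3.996
vertex -2.247 -1.158 3.174
endloop
endfacet
facet normal 0.687 -0.682 -0.252
outer loop
vertex -1.758 -0.945 3.93
vertex -2.247 -1.158 3.174
vertex -1.603 -0.495 3.136
endloop
endfacet
facet normal 0.984 -0.142 0.111
outer loop
vertex -1.758 -0.945 3.93
vertex -1.603 -0.495 3.136
vertex -1.626 -0.029 3.936
endloop
endfacet
facet normal 0.659 -0.100 0.745
outer loop
vertex -1.758 -0.945 3.93
vertex -1.626 -0.029 3.936
vertex -2.283 -0.406 4.467
endloop
endfacet
facet normal -0.475 -0.298 0.828
outer loop
vertex -2.667 -1.103 3.996
vertex -2.283 -0.406 4.467
vertex -3.097 -0.285 4.044
endloop
endfacet
facet normal -0.447 -0.878 -0.169
outer loop
vertex -2.247 -1.158 3.174
vertex -2.667 -1.103 3.996
vertex -3.074 -0.751 3.244
endloop
endfacet
facet normal 0.372 -0.409 -0.833
outer loop
vertex -1.603 -0.495 3.136
vertex -2.247 -1.158 3.174
vertex -2.417 -0.374 2.713
endloop
endfacet
facet normal 0.852 0.462 -0.245
outer loop
vertex -1.626 -0.029 3.936
vertex -1.603 -0.495 3.136
vertex -2.033 0.323 3.184
endloop
endfacet
facet normal 0.327 0.531 0.782
outer loop
vertex -2.283 -0.406 4.467
vertex -1.626 -0.029 3.936
vertex -2.453 0.378 4.006
endloop
endfacet
facet normal -0.372 0.522 0.768
outer loop
vertex -2.518 -2.717 -0.469
vertex -0.832 -3.05 0.574
vertex -1.989 -1.604 -0.97
endloop
endfacet
facet normal -0.839 0.165 -0.519
outer loop
vertex -1.628 -2.11 -1.714
vertex -2.518 -2.717 -0.469
vertex -1.989 -1.604 -0.97
endloop
endfacet
facet normal -0.372 0.522 0.768
outer loop
vertex -1.989 -1.604 -0.97
vertex -0.832 -3.05 0.574
vertex -0.303 -1.937 0.074
endloop
endfacet
facet normal 0.398 0.837 -0.376
outer loop
vertex -0.303 -1.937 0.074
vertex -1.628 -2.11 -1.714
vertex -1.989 -1.604 -0.97
endloop
endfacet
facet normal -0.398 -0.837 0.376
outer loop
vertex -2.518 -2.717 -0.469
vertex -0.471 -3.556 -0.17
vertex -0.832 -3.05 0.574
endloop
endfacet
facet normal -0.839 0.166 -0.519
outer loop
vertex -2.157 -3.223 -1.214
vertex -2.518 -2.717 -0.469
vertex -1.628 -2.11 -1.714
endloop
endfacet
facet normal -0.398 -0.837 0.376
outer loop
vertex -2.157 -3.223 -1.214
vertex -0.471 -3.556 -0.17
vertex -2.518 -2.717 -0.469
endloop
endfacet
facet normal 0.838 -0.165 0.519
outer loop
vertex -0.832 -3.05 0.574
vertex -0.471 -3.556 -0.17
vertex -0.303 -1.937 0.074
endloop
endfacet
facet normal 0.398 0.837 -0.376
outer loop
vertex 0.058 -2.443 -0.671
vertex -1.628 -2.11 -1.714
vertex -0.303 -1.937 0.074
endloop
endfacet
facet normal 0.839 -0.165 0.519
outer loop
vertex -0.303 -1.937 0.074
vertex -0.471 -3.556 -0.17
vertex 0.058 -2.443 -0.671
endloop
endfacet
facet normal 0.372 -0.522 -0.768
outer loop
vertex 0.058 -2.443 -0.671
vertex -2.157 -3.223 -1.214
vertex -1.628 -2.11 -1.714
endloop
endfacet
facet normal 0.372 -0.522 -0.767
outer loop
vertex -0.471 -3.556 -0.17
vertex -2.157 -3.223 -1.214
vertex 0.058 -2.443 -0.671
endloop
endfacet

endsolid


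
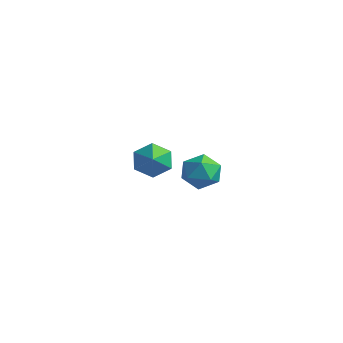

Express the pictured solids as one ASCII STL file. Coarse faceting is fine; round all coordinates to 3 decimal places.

solid 
facet normal -0.236 -0.175 0.956
outer loop
vertex 1.178 -0.531 0.073
vertex 0.916 -1.347 -0.141
vertex 1.755 -1.2 0.093
endloop
endfacet
facet normal 0.305 0.290 0.907
outer loop
vertex 1.178 -0.531 0.073
vertex 1.755 -1.2 0.093
vertex 1.997 -0.418 -0.239
endloop
endfacet
facet normal 0.082 0.849 0.522
outer loop
vertex 1.178 -0.531 0.073
vertex 1.997 -0.418 -0.239
vertex 1.308 -0.082 -0.677
endloop
endfacet
facet normal -0.597 0.730 0.334
outer loop
vertex 1.178 -0.531 0.073
vertex 1.308 -0.082 -0.677
vertex 0.64 -0.656 -0.616
endloop
endfacet
facet normal -0.793 0.097 0.602
outer loop
vertex 1.178 -0.531 0.073
vertex 0.64 -0.656 -0.616
vertex 0.916 -1.347 -0.141
endloop
endfacet
facet normal 0.836 -0.026 0.549
outer loop
vertex 1.997 -0.418 -0.239
vertex 1.755 -1.2 0.093
vertex 2.24 -1.164 -0.644
endloop
endfacet
facet normal -0.039 -0.777 0.629
outer loop
vertex 1.755 -1.2 0.093
vertex 0.916 -1.347 -0.141
vertex 1.572 -1.738 -0.583
endloop
endfacet
facet normal -0.940 -0.337 0.056
outer loop
vertex 0.916 -1.347 -0.141
vertex 0.64 -0.656 -0.616
vertex 0.883 -1.402 -1.021
endloop
endfacet
facet normal -0.623 0.685 -0.377
outer loop
vertex 0.64 -0.656 -0.616
vertex 1.308 -0.082 -0.677
vertex 1.125 -0.62 -1.353
endloop
endfacet
facet normal 0.474 0.877 -0.073
outer loop
vertex 1.308 -0.082 -0.677
vertex 1.997 -0.418 -0.239
vertex 1.964 -0.473 -1.119
endloop
endfacet
facet normal 0.597 -0.730 -0.334
outer loop
vertex 1.702 -1.289 -1.333
vertex 2.24 -1.164 -0.644
vertex 1.572 -1.738 -0.583
endloop
endfacet
facet normal -0.082 -0.849 -0.522
outer loop
vertex 1.702 -1.289 -1.333
vertex 1.572 -1.738 -0.583
vertex 0.883 -1.402 -1.021
endloop
endfacet
facet normal -0.305 -0.290 -0.907
outer loop
vertex 1.702 -1.289 -1.333
vertex 0.883 -1.402 -1.021
vertex 1.125 -0.62 -1.353
endloop
endfacet
facet normal 0.236 0.175 -0.956
outer loop
vertex 1.702 -1.289 -1.333
vertex 1.125 -0.62 -1.353
vertex 1.964 -0.473 -1.119
endloop
endfacet
facet normal 0.793 -0.097 -0.602
outer loop
vertex 1.702 -1.289 -1.333
vertex 1.964 -0.473 -1.119
vertex 2.24 -1.164 -0.644
endloop
endfacet
facet normal 0.623 -0.685 0.377
outer loop
vertex 1.572 -1.738 -0.583
vertex 2.24 -1.164 -0.644
vertex 1.755 -1.2 0.093
endloop
endfacet
facet normal -0.474 -0.877 0.073
outer loop
vertex 0.883 -1.402 -1.021
vertex 1.572 -1.738 -0.583
vertex 0.916 -1.347 -0.141
endloop
endfacet
facet normal -0.836 0.026 -0.549
outer loop
vertex 1.125 -0.62 -1.353
vertex 0.883 -1.402 -1.021
vertex 0.64 -0.656 -0.616
endloop
endfacet
facet normal 0.039 0.777 -0.629
outer loop
vertex 1.964 -0.473 -1.119
vertex 1.125 -0.62 -1.353
vertex 1.308 -0.082 -0.677
endloop
endfacet
facet normal 0.940 0.337 -0.056
outer loop
vertex 2.24 -1.164 -0.644
vertex 1.964 -0.473 -1.119
vertex 1.997 -0.418 -0.239
endloop
endfacet
facet normal -0.652 0.561 -0.510
outer loop
vertex -3.31 0.838 -3.648
vertex -3.657 1.123 -2.891
vertex -2.99 1.561 -3.262
endloop
endfacet
facet normal 0.878 -0.144 -0.457
outer loop
vertex -3.31 0.838 -3.648
vertex -2.99 1.561 -3.262
vertex -2.583 0.197 -2.049
endloop
endfacet
facet normal -0.652 0.561 -0.510
outer loop
vertex -2.99 1.561 -3.262
vertex -3.657 1.123 -2.891
vertex -3.337 1.846 -2.505
endloop
endfacet
facet normal 0.862 0.456 0.223
outer loop
vertex -2.99 1.561 -3.262
vertex -3.337 1.846 -2.505
vertex -2.583 0.197 -2.049
endloop
endfacet
facet normal -0.652 0.561 -0.510
outer loop
vertex -3.337 1.846 -2.505
vertex -3.657 1.123 -2.891
vertex -4.004 1.408 -2.134
endloop
endfacet
facet normal 0.258 0.365 0.895
outer loop
vertex -3.337 1.846 -2.505
vertex -4.004 1.408 -2.134
vertex -2.583 0.197 -2.049
endloop
endfacet
facet normal -0.651 0.562 -0.510
outer loop
vertex -4.004 1.408 -2.134
vertex -3.657 1.123 -2.891
vertex -4.325 0.685 -2.521
endloop
endfacet
facet normal -0.331 -0.327 0.885
outer loop
vertex -4.004 1.408 -2.134
vertex -4.325 0.685 -2.521
vertex -2.583 0.197 -2.049
endloop
endfacet
facet normal -0.651 0.562 -0.511
outer loop
vertex -4.325 0.685 -2.521
vertex -3.657 1.123 -2.891
vertex -3.978 0.4 -3.277
endloop
endfacet
facet normal -0.315 -0.927 0.205
outer loop
vertex -4.325 0.685 -2.521
vertex -3.978 0.4 -3.277
vertex -2.583 0.197 -2.049
endloop
endfacet
facet normal -0.652 0.562 -0.510
outer loop
vertex -3.978 0.4 -3.277
vertex -3.657 1.123 -2.891
vertex -3.31 0.838 -3.648
endloop
endfacet
facet normal 0.289 -0.836 -0.467
outer loop
vertex -3.978 0.4 -3.277
vertex -3.31 0.838 -3.648
vertex -2.583 0.197 -2.049
endloop
endfacet

endsolid


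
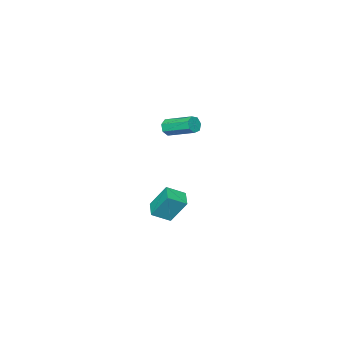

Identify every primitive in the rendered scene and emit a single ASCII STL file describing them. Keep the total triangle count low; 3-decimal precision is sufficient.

solid 
facet normal 0.183 -0.915 -0.360
outer loop
vertex 0.556 1.266 1.887
vertex 0.333 1.052 2.317
vertex 0.104 1.187 1.858
endloop
endfacet
facet normal -0.004 0.366 -0.931
outer loop
vertex 0.556 1.266 1.887
vertex 0.104 1.187 1.858
vertex 0.251 2.803 2.493
endloop
endfacet
facet normal -0.006 0.366 -0.931
outer loop
vertex 0.251 2.803 2.493
vertex 0.104 1.187 1.858
vertex -0.202 2.724 2.465
endloop
endfacet
facet normal -0.182 0.914 0.362
outer loop
vertex 0.251 2.803 2.493
vertex -0.202 2.724 2.465
vertex 0.027 2.588 2.923
endloop
endfacet
facet normal 0.183 -0.915 -0.360
outer loop
vertex 0.104 1.187 1.858
vertex 0.333 1.052 2.317
vertex -0.176 1.006 2.175
endloop
endfacet
facet normal -0.772 0.094 -0.628
outer loop
vertex 0.104 1.187 1.858
vertex -0.176 1.006 2.175
vertex -0.202 2.724 2.465
endloop
endfacet
facet normal -0.771 0.095 -0.629
outer loop
vertex -0.202 2.724 2.465
vertex -0.176 1.006 2.175
vertex -0.482 2.543 2.781
endloop
endfacet
facet normal -0.182 0.914 0.362
outer loop
vertex -0.202 2.724 2.465
vertex -0.482 2.543 2.781
vertex 0.027 2.588 2.923
endloop
endfacet
facet normal 0.183 -0.915 -0.360
outer loop
vertex -0.176 1.006 2.175
vertex 0.333 1.052 2.317
vertex -0.073 0.86 2.599
endloop
endfacet
facet normal -0.957 -0.249 0.147
outer loop
vertex -0.176 1.006 2.175
vertex -0.073 0.86 2.599
vertex -0.482 2.543 2.781
endloop
endfacet
facet normal -0.957 -0.249 0.146
outer loop
vertex -0.482 2.543 2.781
vertex -0.073 0.86 2.599
vertex -0.379 2.396 3.205
endloop
endfacet
facet normal -0.182 0.915 0.361
outer loop
vertex -0.482 2.543 2.781
vertex -0.379 2.396 3.205
vertex 0.027 2.588 2.923
endloop
endfacet
facet normal 0.182 -0.915 -0.361
outer loop
vertex -0.073 0.86 2.599
vertex 0.333 1.052 2.317
vertex 0.336 0.858 2.81
endloop
endfacet
facet normal -0.421 -0.404 0.812
outer loop
vertex -0.073 0.86 2.599
vertex 0.336 0.858 2.81
vertex -0.379 2.396 3.205
endloop
endfacet
facet normal -0.421 -0.404 0.812
outer loop
vertex -0.379 2.396 3.205
vertex 0.336 0.858 2.81
vertex 0.03 2.394 3.416
endloop
endfacet
facet normal -0.182 0.915 0.361
outer loop
vertex -0.379 2.396 3.205
vertex 0.03 2.394 3.416
vertex 0.027 2.588 2.923
endloop
endfacet
facet normal 0.182 -0.915 -0.361
outer loop
vertex 0.336 0.858 2.81
vertex 0.333 1.052 2.317
vertex 0.742 1.002 2.65
endloop
endfacet
facet normal 0.432 -0.255 0.865
outer loop
vertex 0.336 0.858 2.81
vertex 0.742 1.002 2.65
vertex 0.03 2.394 3.416
endloop
endfacet
facet normal 0.432 -0.255 0.865
outer loop
vertex 0.03 2.394 3.416
vertex 0.742 1.002 2.65
vertex 0.436 2.538 3.256
endloop
endfacet
facet normal -0.182 0.915 0.361
outer loop
vertex 0.03 2.394 3.416
vertex 0.436 2.538 3.256
vertex 0.027 2.588 2.923
endloop
endfacet
facet normal 0.181 -0.915 -0.360
outer loop
vertex 0.742 1.002 2.65
vertex 0.333 1.052 2.317
vertex 0.84 1.183 2.239
endloop
endfacet
facet normal 0.960 0.086 0.267
outer loop
vertex 0.742 1.002 2.65
vertex 0.84 1.183 2.239
vertex 0.436 2.538 3.256
endloop
endfacet
facet normal 0.960 0.085 0.269
outer loop
vertex 0.436 2.538 3.256
vertex 0.84 1.183 2.239
vertex 0.535 2.72 2.845
endloop
endfacet
facet normal -0.182 0.915 0.361
outer loop
vertex 0.436 2.538 3.256
vertex 0.535 2.72 2.845
vertex 0.027 2.588 2.923
endloop
endfacet
facet normal 0.181 -0.915 -0.361
outer loop
vertex 0.84 1.183 2.239
vertex 0.333 1.052 2.317
vertex 0.556 1.266 1.887
endloop
endfacet
facet normal 0.765 0.362 -0.532
outer loop
vertex 0.84 1.183 2.239
vertex 0.556 1.266 1.887
vertex 0.535 2.72 2.845
endloop
endfacet
facet normal 0.765 0.362 -0.532
outer loop
vertex 0.535 2.72 2.845
vertex 0.556 1.266 1.887
vertex 0.251 2.803 2.493
endloop
endfacet
facet normal -0.182 0.914 0.362
outer loop
vertex 0.535 2.72 2.845
vertex 0.251 2.803 2.493
vertex 0.027 2.588 2.923
endloop
endfacet
facet normal -0.646 -0.724 0.243
outer loop
vertex -0.821 -0.196 -2.849
vertex -1.673 0.376 -3.411
vertex -0.439 -1.009 -4.257
endloop
endfacet
facet normal 0.728 -0.489 0.480
outer loop
vertex 0.233 -0.256 -4.509
vertex -0.821 -0.196 -2.849
vertex -0.439 -1.009 -4.257
endloop
endfacet
facet normal -0.646 -0.724 0.243
outer loop
vertex -0.439 -1.009 -4.257
vertex -1.673 0.376 -3.411
vertex -1.291 -0.437 -4.819
endloop
endfacet
facet normal 0.229 -0.487 -0.843
outer loop
vertex -1.291 -0.437 -4.819
vertex 0.233 -0.256 -4.509
vertex -0.439 -1.009 -4.257
endloop
endfacet
facet normal -0.229 0.487 0.843
outer loop
vertex -0.821 -0.196 -2.849
vertex -1.001 1.129 -3.663
vertex -1.673 0.376 -3.411
endloop
endfacet
facet normal 0.728 -0.489 0.480
outer loop
vertex -0.149 0.557 -3.101
vertex -0.821 -0.196 -2.849
vertex 0.233 -0.256 -4.509
endloop
endfacet
facet normal -0.229 0.487 0.843
outer loop
vertex -0.149 0.557 -3.101
vertex -1.001 1.129 -3.663
vertex -0.821 -0.196 -2.849
endloop
endfacet
facet normal -0.728 0.489 -0.480
outer loop
vertex -1.673 0.376 -3.411
vertex -1.001 1.129 -3.663
vertex -1.291 -0.437 -4.819
endloop
endfacet
facet normal 0.229 -0.487 -0.843
outer loop
vertex -0.619 0.316 -5.071
vertex 0.233 -0.256 -4.509
vertex -1.291 -0.437 -4.819
endloop
endfacet
facet normal -0.728 0.489 -0.480
outer loop
vertex -1.291 -0.437 -4.819
vertex -1.001 1.129 -3.663
vertex -0.619 0.316 -5.071
endloop
endfacet
facet normal 0.646 0.724 -0.243
outer loop
vertex -0.619 0.316 -5.071
vertex -0.149 0.557 -3.101
vertex 0.233 -0.256 -4.509
endloop
endfacet
facet normal 0.646 0.724 -0.243
outer loop
vertex -1.001 1.129 -3.663
vertex -0.149 0.557 -3.101
vertex -0.619 0.316 -5.071
endloop
endfacet

endsolid


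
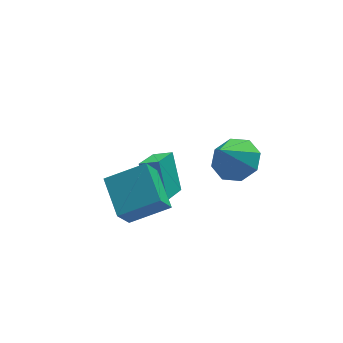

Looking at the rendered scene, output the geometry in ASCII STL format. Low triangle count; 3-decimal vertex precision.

solid 
facet normal -0.446 -0.755 0.481
outer loop
vertex -0.412 0.049 0.192
vertex -1.169 0.326 -0.076
vertex -0.26 -1.01 -1.329
endloop
endfacet
facet normal 0.891 -0.325 0.316
outer loop
vertex 0.569 0.394 -2.224
vertex -0.412 0.049 0.192
vertex -0.26 -1.01 -1.329
endloop
endfacet
facet normal -0.446 -0.755 0.481
outer loop
vertex -0.26 -1.01 -1.329
vertex -1.169 0.326 -0.076
vertex -1.018 -0.733 -1.597
endloop
endfacet
facet normal 0.081 -0.569 -0.818
outer loop
vertex -1.018 -0.733 -1.597
vertex 0.569 0.394 -2.224
vertex -0.26 -1.01 -1.329
endloop
endfacet
facet normal -0.081 0.569 0.818
outer loop
vertex -0.412 0.049 0.192
vertex -0.34 1.73 -0.971
vertex -1.169 0.326 -0.076
endloop
endfacet
facet normal 0.891 -0.326 0.315
outer loop
vertex 0.418 1.453 -0.703
vertex -0.412 0.049 0.192
vertex 0.569 0.394 -2.224
endloop
endfacet
facet normal -0.081 0.569 0.818
outer loop
vertex 0.418 1.453 -0.703
vertex -0.34 1.73 -0.971
vertex -0.412 0.049 0.192
endloop
endfacet
facet normal -0.891 0.325 -0.315
outer loop
vertex -1.169 0.326 -0.076
vertex -0.34 1.73 -0.971
vertex -1.018 -0.733 -1.597
endloop
endfacet
facet normal 0.081 -0.569 -0.818
outer loop
vertex -0.188 0.671 -2.492
vertex 0.569 0.394 -2.224
vertex -1.018 -0.733 -1.597
endloop
endfacet
facet normal -0.891 0.326 -0.316
outer loop
vertex -1.018 -0.733 -1.597
vertex -0.34 1.73 -0.971
vertex -0.188 0.671 -2.492
endloop
endfacet
facet normal 0.446 0.755 -0.481
outer loop
vertex -0.188 0.671 -2.492
vertex 0.418 1.453 -0.703
vertex 0.569 0.394 -2.224
endloop
endfacet
facet normal 0.446 0.755 -0.481
outer loop
vertex -0.34 1.73 -0.971
vertex 0.418 1.453 -0.703
vertex -0.188 0.671 -2.492
endloop
endfacet
facet normal -0.402 -0.399 0.824
outer loop
vertex -0.877 -2.82 0.62
vertex -1.115 -1.09 1.342
vertex -2.546 -2.729 -0.149
endloop
endfacet
facet normal 0.126 -0.915 -0.382
outer loop
vertex -2.005 -2.19 -1.262
vertex -0.877 -2.82 0.62
vertex -2.546 -2.729 -0.149
endloop
endfacet
facet normal -0.401 -0.399 0.824
outer loop
vertex -2.546 -2.729 -0.149
vertex -1.115 -1.09 1.342
vertex -2.785 -0.999 0.573
endloop
endfacet
facet normal -0.907 0.049 -0.417
outer loop
vertex -2.785 -0.999 0.573
vertex -2.005 -2.19 -1.262
vertex -2.546 -2.729 -0.149
endloop
endfacet
facet normal 0.907 -0.049 0.417
outer loop
vertex -0.877 -2.82 0.62
vertex -0.574 -0.551 0.229
vertex -1.115 -1.09 1.342
endloop
endfacet
facet normal 0.126 -0.916 -0.382
outer loop
vertex -0.335 -2.281 -0.493
vertex -0.877 -2.82 0.62
vertex -2.005 -2.19 -1.262
endloop
endfacet
facet normal 0.907 -0.049 0.418
outer loop
vertex -0.335 -2.281 -0.493
vertex -0.574 -0.551 0.229
vertex -0.877 -2.82 0.62
endloop
endfacet
facet normal -0.126 0.915 0.382
outer loop
vertex -1.115 -1.09 1.342
vertex -0.574 -0.551 0.229
vertex -2.785 -0.999 0.573
endloop
endfacet
facet normal -0.907 0.050 -0.418
outer loop
vertex -2.243 -0.46 -0.54
vertex -2.005 -2.19 -1.262
vertex -2.785 -0.999 0.573
endloop
endfacet
facet normal -0.126 0.916 0.382
outer loop
vertex -2.785 -0.999 0.573
vertex -0.574 -0.551 0.229
vertex -2.243 -0.46 -0.54
endloop
endfacet
facet normal 0.401 0.399 -0.824
outer loop
vertex -2.243 -0.46 -0.54
vertex -0.335 -2.281 -0.493
vertex -2.005 -2.19 -1.262
endloop
endfacet
facet normal 0.402 0.399 -0.824
outer loop
vertex -0.574 -0.551 0.229
vertex -0.335 -2.281 -0.493
vertex -2.243 -0.46 -0.54
endloop
endfacet
facet normal 0.452 0.382 -0.806
outer loop
vertex 2.683 -2.282 3.254
vertex 2.048 -2.804 2.651
vertex 2.036 -1.88 3.082
endloop
endfacet
facet normal 0.078 0.496 0.865
outer loop
vertex 2.683 -2.282 3.254
vertex 2.036 -1.88 3.082
vertex 1.252 -3.476 4.069
endloop
endfacet
facet normal 0.452 0.382 -0.806
outer loop
vertex 2.036 -1.88 3.082
vertex 2.048 -2.804 2.651
vertex 1.396 -2.019 2.657
endloop
endfacet
facet normal -0.523 0.619 0.586
outer loop
vertex 2.036 -1.88 3.082
vertex 1.396 -2.019 2.657
vertex 1.252 -3.476 4.069
endloop
endfacet
facet normal 0.452 0.382 -0.806
outer loop
vertex 1.396 -2.019 2.657
vertex 2.048 -2.804 2.651
vertex 1.138 -2.618 2.229
endloop
endfacet
facet normal -0.944 0.274 0.186
outer loop
vertex 1.396 -2.019 2.657
vertex 1.138 -2.618 2.229
vertex 1.252 -3.476 4.069
endloop
endfacet
facet normal 0.452 0.382 -0.806
outer loop
vertex 1.138 -2.618 2.229
vertex 2.048 -2.804 2.651
vertex 1.412 -3.326 2.047
endloop
endfacet
facet normal -0.936 -0.337 -0.099
outer loop
vertex 1.138 -2.618 2.229
vertex 1.412 -3.326 2.047
vertex 1.252 -3.476 4.069
endloop
endfacet
facet normal 0.452 0.382 -0.806
outer loop
vertex 1.412 -3.326 2.047
vertex 2.048 -2.804 2.651
vertex 2.059 -3.728 2.219
endloop
endfacet
facet normal -0.505 -0.857 -0.104
outer loop
vertex 1.412 -3.326 2.047
vertex 2.059 -3.728 2.219
vertex 1.252 -3.476 4.069
endloop
endfacet
facet normal 0.452 0.382 -0.806
outer loop
vertex 2.059 -3.728 2.219
vertex 2.048 -2.804 2.651
vertex 2.699 -3.589 2.644
endloop
endfacet
facet normal 0.096 -0.980 0.175
outer loop
vertex 2.059 -3.728 2.219
vertex 2.699 -3.589 2.644
vertex 1.252 -3.476 4.069
endloop
endfacet
facet normal 0.452 0.382 -0.806
outer loop
vertex 2.699 -3.589 2.644
vertex 2.048 -2.804 2.651
vertex 2.958 -2.99 3.073
endloop
endfacet
facet normal 0.516 -0.635 0.575
outer loop
vertex 2.699 -3.589 2.644
vertex 2.958 -2.99 3.073
vertex 1.252 -3.476 4.069
endloop
endfacet
facet normal 0.452 0.382 -0.806
outer loop
vertex 2.958 -2.99 3.073
vertex 2.048 -2.804 2.651
vertex 2.683 -2.282 3.254
endloop
endfacet
facet normal 0.509 -0.022 0.861
outer loop
vertex 2.958 -2.99 3.073
vertex 2.683 -2.282 3.254
vertex 1.252 -3.476 4.069
endloop
endfacet

endsolid


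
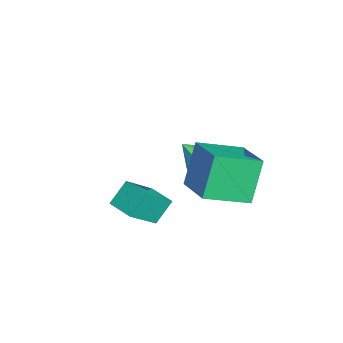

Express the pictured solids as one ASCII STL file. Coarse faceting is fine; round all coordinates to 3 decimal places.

solid 
facet normal -0.846 -0.533 0.021
outer loop
vertex 2.41 -1.508 -1.562
vertex 1.627 -0.322 -3.013
vertex 2.863 -2.261 -2.423
endloop
endfacet
facet normal 0.385 -0.585 0.714
outer loop
vertex 3.853 -1.638 -2.447
vertex 2.41 -1.508 -1.562
vertex 2.863 -2.261 -2.423
endloop
endfacet
facet normal -0.846 -0.533 0.021
outer loop
vertex 2.863 -2.261 -2.423
vertex 1.627 -0.322 -3.013
vertex 2.08 -1.076 -3.873
endloop
endfacet
facet normal 0.368 -0.612 -0.699
outer loop
vertex 2.08 -1.076 -3.873
vertex 3.853 -1.638 -2.447
vertex 2.863 -2.261 -2.423
endloop
endfacet
facet normal -0.368 0.612 0.699
outer loop
vertex 2.41 -1.508 -1.562
vertex 2.617 0.301 -3.037
vertex 1.627 -0.322 -3.013
endloop
endfacet
facet normal 0.386 -0.583 0.715
outer loop
vertex 3.4 -0.884 -1.587
vertex 2.41 -1.508 -1.562
vertex 3.853 -1.638 -2.447
endloop
endfacet
facet normal -0.368 0.612 0.699
outer loop
vertex 3.4 -0.884 -1.587
vertex 2.617 0.301 -3.037
vertex 2.41 -1.508 -1.562
endloop
endfacet
facet normal -0.385 0.584 -0.715
outer loop
vertex 1.627 -0.322 -3.013
vertex 2.617 0.301 -3.037
vertex 2.08 -1.076 -3.873
endloop
endfacet
facet normal 0.368 -0.612 -0.699
outer loop
vertex 3.07 -0.452 -3.898
vertex 3.853 -1.638 -2.447
vertex 2.08 -1.076 -3.873
endloop
endfacet
facet normal -0.386 0.584 -0.714
outer loop
vertex 2.08 -1.076 -3.873
vertex 2.617 0.301 -3.037
vertex 3.07 -0.452 -3.898
endloop
endfacet
facet normal 0.846 0.533 -0.021
outer loop
vertex 3.07 -0.452 -3.898
vertex 3.4 -0.884 -1.587
vertex 3.853 -1.638 -2.447
endloop
endfacet
facet normal 0.846 0.533 -0.021
outer loop
vertex 2.617 0.301 -3.037
vertex 3.4 -0.884 -1.587
vertex 3.07 -0.452 -3.898
endloop
endfacet
facet normal -0.398 0.318 0.860
outer loop
vertex 4.188 1.627 1.039
vertex 4.129 3.578 0.291
vertex 2.354 1.293 0.313
endloop
endfacet
facet normal 0.028 -0.933 0.358
outer loop
vertex 3.171 0.642 -1.451
vertex 4.188 1.627 1.039
vertex 2.354 1.293 0.313
endloop
endfacet
facet normal -0.398 0.318 0.860
outer loop
vertex 2.354 1.293 0.313
vertex 4.129 3.578 0.291
vertex 2.295 3.244 -0.435
endloop
endfacet
facet normal -0.917 -0.167 -0.363
outer loop
vertex 2.295 3.244 -0.435
vertex 3.171 0.642 -1.451
vertex 2.354 1.293 0.313
endloop
endfacet
facet normal 0.917 0.167 0.363
outer loop
vertex 4.188 1.627 1.039
vertex 4.946 2.927 -1.473
vertex 4.129 3.578 0.291
endloop
endfacet
facet normal 0.028 -0.933 0.358
outer loop
vertex 5.005 0.976 -0.725
vertex 4.188 1.627 1.039
vertex 3.171 0.642 -1.451
endloop
endfacet
facet normal 0.917 0.167 0.363
outer loop
vertex 5.005 0.976 -0.725
vertex 4.946 2.927 -1.473
vertex 4.188 1.627 1.039
endloop
endfacet
facet normal -0.028 0.933 -0.358
outer loop
vertex 4.129 3.578 0.291
vertex 4.946 2.927 -1.473
vertex 2.295 3.244 -0.435
endloop
endfacet
facet normal -0.917 -0.167 -0.363
outer loop
vertex 3.112 2.593 -2.199
vertex 3.171 0.642 -1.451
vertex 2.295 3.244 -0.435
endloop
endfacet
facet normal -0.028 0.933 -0.358
outer loop
vertex 2.295 3.244 -0.435
vertex 4.946 2.927 -1.473
vertex 3.112 2.593 -2.199
endloop
endfacet
facet normal 0.398 -0.318 -0.860
outer loop
vertex 3.112 2.593 -2.199
vertex 5.005 0.976 -0.725
vertex 3.171 0.642 -1.451
endloop
endfacet
facet normal 0.398 -0.318 -0.860
outer loop
vertex 4.946 2.927 -1.473
vertex 5.005 0.976 -0.725
vertex 3.112 2.593 -2.199
endloop
endfacet
facet normal 0.165 0.588 -0.792
outer loop
vertex -0.368 3.016 -3.427
vertex -0.756 2.361 -3.994
vertex -1.301 3.036 -3.607
endloop
endfacet
facet normal -0.162 0.427 0.890
outer loop
vertex -0.368 3.016 -3.427
vertex -1.301 3.036 -3.607
vertex -1.004 1.479 -2.806
endloop
endfacet
facet normal 0.166 0.588 -0.792
outer loop
vertex -1.301 3.036 -3.607
vertex -0.756 2.361 -3.994
vertex -1.688 2.38 -4.175
endloop
endfacet
facet normal -0.867 0.087 0.490
outer loop
vertex -1.301 3.036 -3.607
vertex -1.688 2.38 -4.175
vertex -1.004 1.479 -2.806
endloop
endfacet
facet normal 0.166 0.588 -0.792
outer loop
vertex -1.688 2.38 -4.175
vertex -0.756 2.361 -3.994
vertex -1.144 1.705 -4.562
endloop
endfacet
facet normal -0.783 -0.621 -0.018
outer loop
vertex -1.688 2.38 -4.175
vertex -1.144 1.705 -4.562
vertex -1.004 1.479 -2.806
endloop
endfacet
facet normal 0.166 0.587 -0.792
outer loop
vertex -1.144 1.705 -4.562
vertex -0.756 2.361 -3.994
vertex -0.211 1.685 -4.381
endloop
endfacet
facet normal 0.004 -0.992 -0.128
outer loop
vertex -1.144 1.705 -4.562
vertex -0.211 1.685 -4.381
vertex -1.004 1.479 -2.806
endloop
endfacet
facet normal 0.165 0.587 -0.792
outer loop
vertex -0.211 1.685 -4.381
vertex -0.756 2.361 -3.994
vertex 0.177 2.341 -3.814
endloop
endfacet
facet normal 0.708 -0.653 0.271
outer loop
vertex -0.211 1.685 -4.381
vertex 0.177 2.341 -3.814
vertex -1.004 1.479 -2.806
endloop
endfacet
facet normal 0.165 0.588 -0.792
outer loop
vertex 0.177 2.341 -3.814
vertex -0.756 2.361 -3.994
vertex -0.368 3.016 -3.427
endloop
endfacet
facet normal 0.624 0.057 0.779
outer loop
vertex 0.177 2.341 -3.814
vertex -0.368 3.016 -3.427
vertex -1.004 1.479 -2.806
endloop
endfacet

endsolid


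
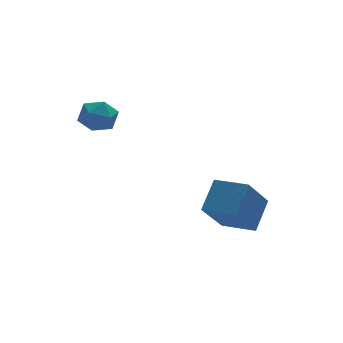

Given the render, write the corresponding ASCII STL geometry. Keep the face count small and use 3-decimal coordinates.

solid 
facet normal -0.651 0.753 -0.098
outer loop
vertex 2.612 -4.167 -3.437
vertex 3.394 -3.362 -2.442
vertex 3.682 -3.429 -4.877
endloop
endfacet
facet normal -0.522 -0.537 -0.663
outer loop
vertex 4.606 -4.498 -4.738
vertex 2.612 -4.167 -3.437
vertex 3.682 -3.429 -4.877
endloop
endfacet
facet normal -0.651 0.753 -0.098
outer loop
vertex 3.682 -3.429 -4.877
vertex 3.394 -3.362 -2.442
vertex 4.464 -2.624 -3.882
endloop
endfacet
facet normal 0.552 0.381 -0.742
outer loop
vertex 4.464 -2.624 -3.882
vertex 4.606 -4.498 -4.738
vertex 3.682 -3.429 -4.877
endloop
endfacet
facet normal -0.552 -0.381 0.742
outer loop
vertex 2.612 -4.167 -3.437
vertex 4.318 -4.431 -2.303
vertex 3.394 -3.362 -2.442
endloop
endfacet
facet normal -0.522 -0.537 -0.663
outer loop
vertex 3.536 -5.236 -3.298
vertex 2.612 -4.167 -3.437
vertex 4.606 -4.498 -4.738
endloop
endfacet
facet normal -0.552 -0.381 0.742
outer loop
vertex 3.536 -5.236 -3.298
vertex 4.318 -4.431 -2.303
vertex 2.612 -4.167 -3.437
endloop
endfacet
facet normal 0.522 0.537 0.663
outer loop
vertex 3.394 -3.362 -2.442
vertex 4.318 -4.431 -2.303
vertex 4.464 -2.624 -3.882
endloop
endfacet
facet normal 0.552 0.381 -0.742
outer loop
vertex 5.388 -3.693 -3.743
vertex 4.606 -4.498 -4.738
vertex 4.464 -2.624 -3.882
endloop
endfacet
facet normal 0.522 0.537 0.663
outer loop
vertex 4.464 -2.624 -3.882
vertex 4.318 -4.431 -2.303
vertex 5.388 -3.693 -3.743
endloop
endfacet
facet normal 0.651 -0.753 0.098
outer loop
vertex 5.388 -3.693 -3.743
vertex 3.536 -5.236 -3.298
vertex 4.606 -4.498 -4.738
endloop
endfacet
facet normal 0.651 -0.753 0.098
outer loop
vertex 4.318 -4.431 -2.303
vertex 3.536 -5.236 -3.298
vertex 5.388 -3.693 -3.743
endloop
endfacet
facet normal 0.309 0.933 -0.183
outer loop
vertex 0.577 0.628 -0.758
vertex -0.17 0.924 -0.51
vertex 0.452 0.828 0.049
endloop
endfacet
facet normal 0.857 0.516 0.005
outer loop
vertex 0.577 0.628 -0.758
vertex 0.452 0.828 0.049
vertex 0.874 0.129 -0.15
endloop
endfacet
facet normal 0.889 -0.027 -0.456
outer loop
vertex 0.577 0.628 -0.758
vertex 0.874 0.129 -0.15
vertex 0.514 -0.208 -0.832
endloop
endfacet
facet normal 0.362 0.055 -0.930
outer loop
vertex 0.577 0.628 -0.758
vertex 0.514 -0.208 -0.832
vertex -0.131 0.284 -1.054
endloop
endfacet
facet normal 0.004 0.648 -0.762
outer loop
vertex 0.577 0.628 -0.758
vertex -0.131 0.284 -1.054
vertex -0.17 0.924 -0.51
endloop
endfacet
facet normal 0.717 0.247 0.652
outer loop
vertex 0.874 0.129 -0.15
vertex 0.452 0.828 0.049
vertex 0.311 0.116 0.474
endloop
endfacet
facet normal -0.169 0.923 0.346
outer loop
vertex 0.452 0.828 0.049
vertex -0.17 0.924 -0.51
vertex -0.334 0.608 0.252
endloop
endfacet
facet normal -0.664 0.460 -0.589
outer loop
vertex -0.17 0.924 -0.51
vertex -0.131 0.284 -1.054
vertex -0.694 0.271 -0.43
endloop
endfacet
facet normal -0.083 -0.499 -0.863
outer loop
vertex -0.131 0.284 -1.054
vertex 0.514 -0.208 -0.832
vertex -0.272 -0.428 -0.629
endloop
endfacet
facet normal 0.771 -0.630 -0.095
outer loop
vertex 0.514 -0.208 -0.832
vertex 0.874 0.129 -0.15
vertex 0.35 -0.524 -0.07
endloop
endfacet
facet normal -0.362 -0.055 0.930
outer loop
vertex -0.397 -0.228 0.178
vertex 0.311 0.116 0.474
vertex -0.334 0.608 0.252
endloop
endfacet
facet normal -0.889 0.027 0.456
outer loop
vertex -0.397 -0.228 0.178
vertex -0.334 0.608 0.252
vertex -0.694 0.271 -0.43
endloop
endfacet
facet normal -0.857 -0.516 -0.005
outer loop
vertex -0.397 -0.228 0.178
vertex -0.694 0.271 -0.43
vertex -0.272 -0.428 -0.629
endloop
endfacet
facet normal -0.309 -0.933 0.183
outer loop
vertex -0.397 -0.228 0.178
vertex -0.272 -0.428 -0.629
vertex 0.35 -0.524 -0.07
endloop
endfacet
facet normal -0.004 -0.648 0.762
outer loop
vertex -0.397 -0.228 0.178
vertex 0.35 -0.524 -0.07
vertex 0.311 0.116 0.474
endloop
endfacet
facet normal 0.083 0.499 0.863
outer loop
vertex -0.334 0.608 0.252
vertex 0.311 0.116 0.474
vertex 0.452 0.828 0.049
endloop
endfacet
facet normal -0.771 0.630 0.095
outer loop
vertex -0.694 0.271 -0.43
vertex -0.334 0.608 0.252
vertex -0.17 0.924 -0.51
endloop
endfacet
facet normal -0.717 -0.247 -0.652
outer loop
vertex -0.272 -0.428 -0.629
vertex -0.694 0.271 -0.43
vertex -0.131 0.284 -1.054
endloop
endfacet
facet normal 0.169 -0.923 -0.346
outer loop
vertex 0.35 -0.524 -0.07
vertex -0.272 -0.428 -0.629
vertex 0.514 -0.208 -0.832
endloop
endfacet
facet normal 0.664 -0.460 0.589
outer loop
vertex 0.311 0.116 0.474
vertex 0.35 -0.524 -0.07
vertex 0.874 0.129 -0.15
endloop
endfacet

endsolid


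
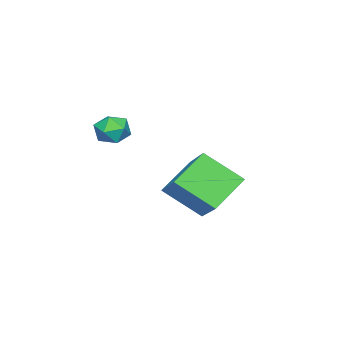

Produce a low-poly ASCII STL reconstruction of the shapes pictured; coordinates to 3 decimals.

solid 
facet normal -0.603 -0.569 -0.560
outer loop
vertex 0.096 -1.754 -2.478
vertex -1.303 -1.286 -1.447
vertex -0.254 -0.24 -3.64
endloop
endfacet
facet normal 0.778 -0.260 -0.573
outer loop
vertex 1.023 0.966 -2.453
vertex 0.096 -1.754 -2.478
vertex -0.254 -0.24 -3.64
endloop
endfacet
facet normal -0.602 -0.569 -0.560
outer loop
vertex -0.254 -0.24 -3.64
vertex -1.303 -1.286 -1.447
vertex -1.653 0.227 -2.609
endloop
endfacet
facet normal -0.181 0.780 -0.599
outer loop
vertex -1.653 0.227 -2.609
vertex 1.023 0.966 -2.453
vertex -0.254 -0.24 -3.64
endloop
endfacet
facet normal 0.180 -0.780 0.599
outer loop
vertex 0.096 -1.754 -2.478
vertex -0.026 -0.08 -0.26
vertex -1.303 -1.286 -1.447
endloop
endfacet
facet normal 0.778 -0.260 -0.572
outer loop
vertex 1.373 -0.547 -1.291
vertex 0.096 -1.754 -2.478
vertex 1.023 0.966 -2.453
endloop
endfacet
facet normal 0.181 -0.780 0.599
outer loop
vertex 1.373 -0.547 -1.291
vertex -0.026 -0.08 -0.26
vertex 0.096 -1.754 -2.478
endloop
endfacet
facet normal -0.778 0.260 0.573
outer loop
vertex -1.303 -1.286 -1.447
vertex -0.026 -0.08 -0.26
vertex -1.653 0.227 -2.609
endloop
endfacet
facet normal -0.181 0.780 -0.599
outer loop
vertex -0.376 1.434 -1.422
vertex 1.023 0.966 -2.453
vertex -1.653 0.227 -2.609
endloop
endfacet
facet normal -0.778 0.260 0.573
outer loop
vertex -1.653 0.227 -2.609
vertex -0.026 -0.08 -0.26
vertex -0.376 1.434 -1.422
endloop
endfacet
facet normal 0.603 0.569 0.559
outer loop
vertex -0.376 1.434 -1.422
vertex 1.373 -0.547 -1.291
vertex 1.023 0.966 -2.453
endloop
endfacet
facet normal 0.602 0.569 0.560
outer loop
vertex -0.026 -0.08 -0.26
vertex 1.373 -0.547 -1.291
vertex -0.376 1.434 -1.422
endloop
endfacet
facet normal 0.004 0.568 0.823
outer loop
vertex 3.469 -1.379 1.973
vertex 2.817 -1.658 2.169
vertex 3.439 -1.984 2.391
endloop
endfacet
facet normal 0.668 0.400 0.627
outer loop
vertex 3.469 -1.379 1.973
vertex 3.439 -1.984 2.391
vertex 3.927 -1.94 1.843
endloop
endfacet
facet normal 0.770 0.637 -0.038
outer loop
vertex 3.469 -1.379 1.973
vertex 3.927 -1.94 1.843
vertex 3.608 -1.588 1.281
endloop
endfacet
facet normal 0.167 0.953 -0.254
outer loop
vertex 3.469 -1.379 1.973
vertex 3.608 -1.588 1.281
vertex 2.922 -1.414 1.482
endloop
endfacet
facet normal -0.307 0.911 0.277
outer loop
vertex 3.469 -1.379 1.973
vertex 2.922 -1.414 1.482
vertex 2.817 -1.658 2.169
endloop
endfacet
facet normal 0.722 -0.312 0.618
outer loop
vertex 3.927 -1.94 1.843
vertex 3.439 -1.984 2.391
vertex 3.558 -2.566 1.958
endloop
endfacet
facet normal -0.354 -0.039 0.934
outer loop
vertex 3.439 -1.984 2.391
vertex 2.817 -1.658 2.169
vertex 2.872 -2.392 2.159
endloop
endfacet
facet normal -0.856 0.514 0.052
outer loop
vertex 2.817 -1.658 2.169
vertex 2.922 -1.414 1.482
vertex 2.553 -2.04 1.597
endloop
endfacet
facet normal -0.089 0.583 -0.808
outer loop
vertex 2.922 -1.414 1.482
vertex 3.608 -1.588 1.281
vertex 3.041 -1.996 1.049
endloop
endfacet
facet normal 0.886 0.073 -0.458
outer loop
vertex 3.608 -1.588 1.281
vertex 3.927 -1.94 1.843
vertex 3.663 -2.322 1.271
endloop
endfacet
facet normal -0.167 -0.953 0.254
outer loop
vertex 3.011 -2.601 1.467
vertex 3.558 -2.566 1.958
vertex 2.872 -2.392 2.159
endloop
endfacet
facet normal -0.770 -0.637 0.038
outer loop
vertex 3.011 -2.601 1.467
vertex 2.872 -2.392 2.159
vertex 2.553 -2.04 1.597
endloop
endfacet
facet normal -0.668 -0.400 -0.627
outer loop
vertex 3.011 -2.601 1.467
vertex 2.553 -2.04 1.597
vertex 3.041 -1.996 1.049
endloop
endfacet
facet normal -0.004 -0.568 -0.823
outer loop
vertex 3.011 -2.601 1.467
vertex 3.041 -1.996 1.049
vertex 3.663 -2.322 1.271
endloop
endfacet
facet normal 0.307 -0.911 -0.277
outer loop
vertex 3.011 -2.601 1.467
vertex 3.663 -2.322 1.271
vertex 3.558 -2.566 1.958
endloop
endfacet
facet normal 0.089 -0.583 0.808
outer loop
vertex 2.872 -2.392 2.159
vertex 3.558 -2.566 1.958
vertex 3.439 -1.984 2.391
endloop
endfacet
facet normal -0.886 -0.073 0.458
outer loop
vertex 2.553 -2.04 1.597
vertex 2.872 -2.392 2.159
vertex 2.817 -1.658 2.169
endloop
endfacet
facet normal -0.722 0.312 -0.618
outer loop
vertex 3.041 -1.996 1.049
vertex 2.553 -2.04 1.597
vertex 2.922 -1.414 1.482
endloop
endfacet
facet normal 0.354 0.039 -0.934
outer loop
vertex 3.663 -2.322 1.271
vertex 3.041 -1.996 1.049
vertex 3.608 -1.588 1.281
endloop
endfacet
facet normal 0.856 -0.514 -0.052
outer loop
vertex 3.558 -2.566 1.958
vertex 3.663 -2.322 1.271
vertex 3.927 -1.94 1.843
endloop
endfacet

endsolid
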